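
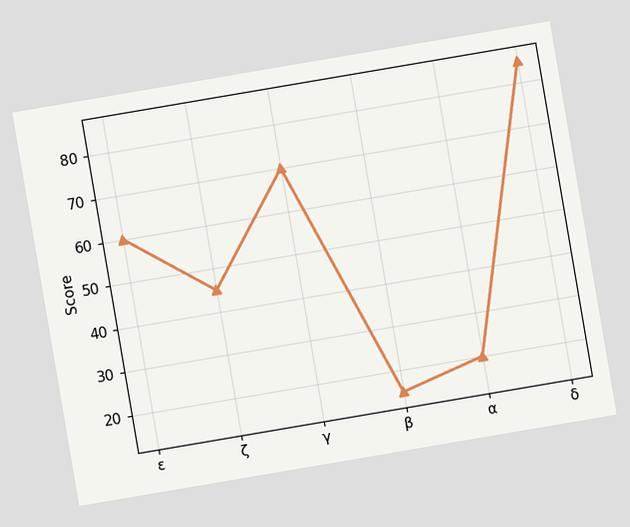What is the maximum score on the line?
85

The chart is tilted about 10° counter-clockwise. The highest point is at δ, and reading across to the y-axis gives 85.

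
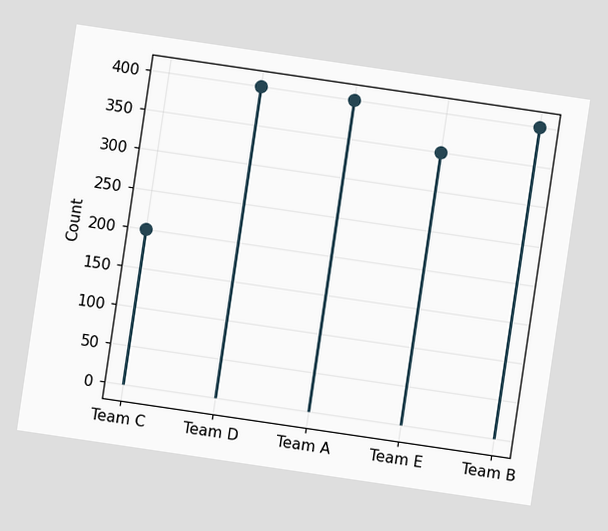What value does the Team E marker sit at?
The chart is tilted about 8° clockwise. The Team E marker sits at 350.

350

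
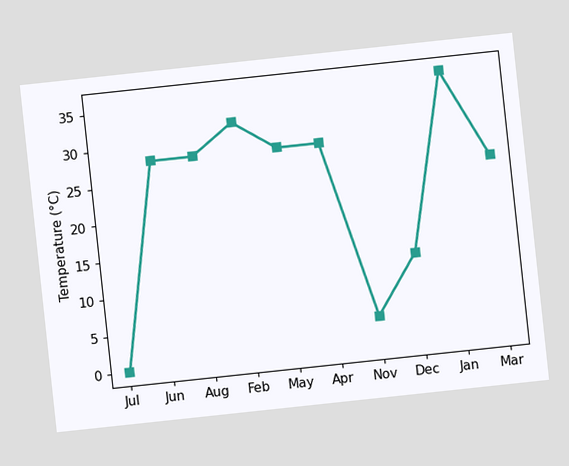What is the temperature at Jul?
0°C

The chart is tilted about 6° counter-clockwise. At Jul, the line is at 0°C.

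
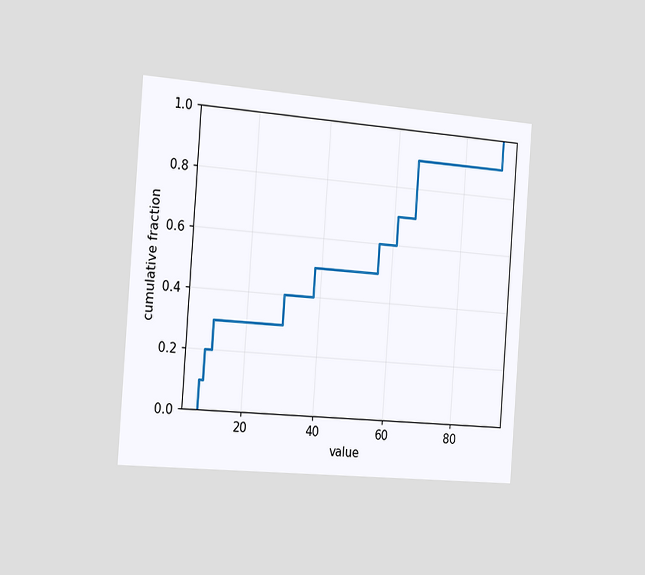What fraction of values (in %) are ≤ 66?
The chart is tilted about 4° clockwise and viewed slightly from the left. At x=66 the ECDF step is at 90%.

90%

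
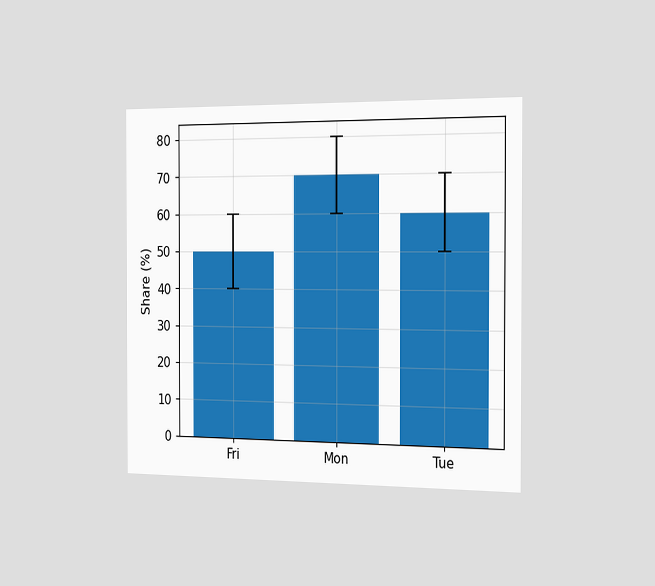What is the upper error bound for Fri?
60%

The chart is viewed slightly from the right. The Fri bar's upper whisker reaches 60%.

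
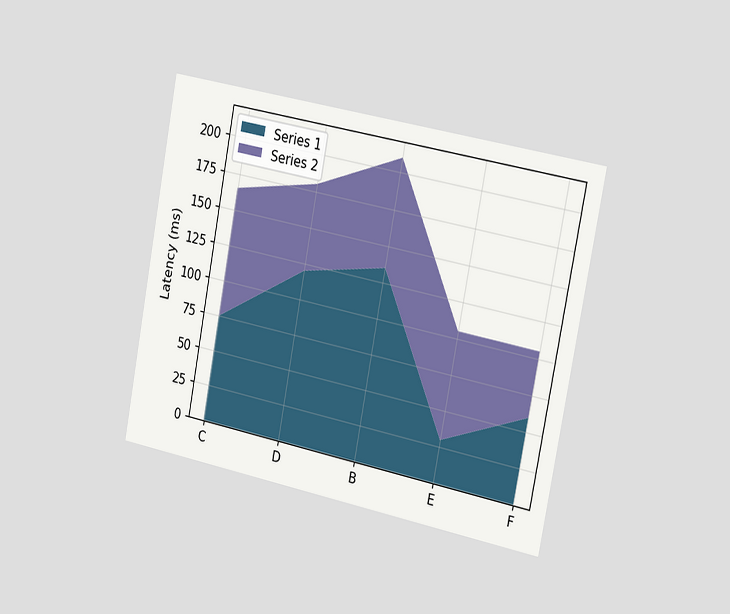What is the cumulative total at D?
180ms

The chart is tilted about 11° clockwise and viewed slightly from the right. The stacked total at D reaches 180ms.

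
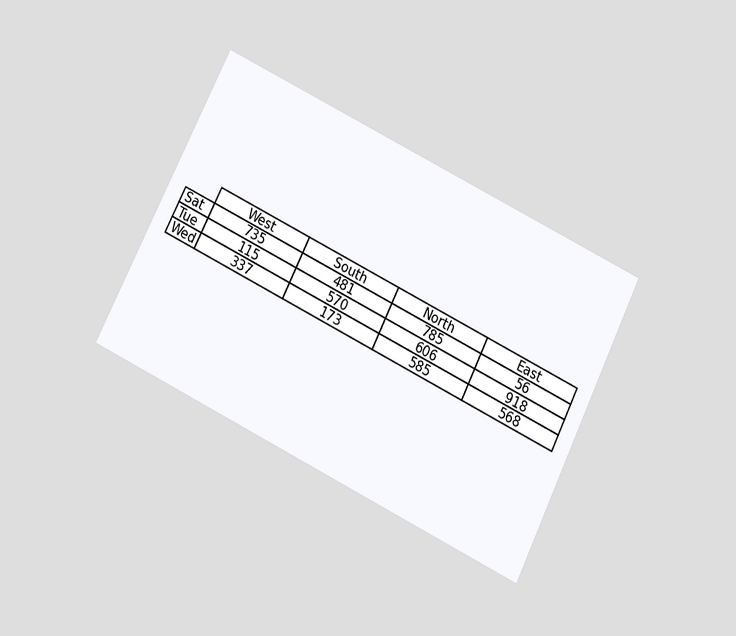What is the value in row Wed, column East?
568

The chart is tilted about 26° clockwise and viewed slightly from below. The (Wed, East) cell reads 568.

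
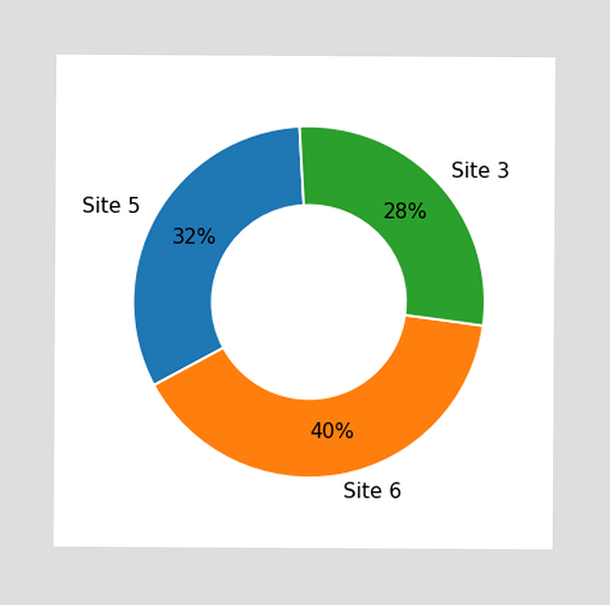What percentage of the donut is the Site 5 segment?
The Site 5 segment takes up 32% of the ring.

32%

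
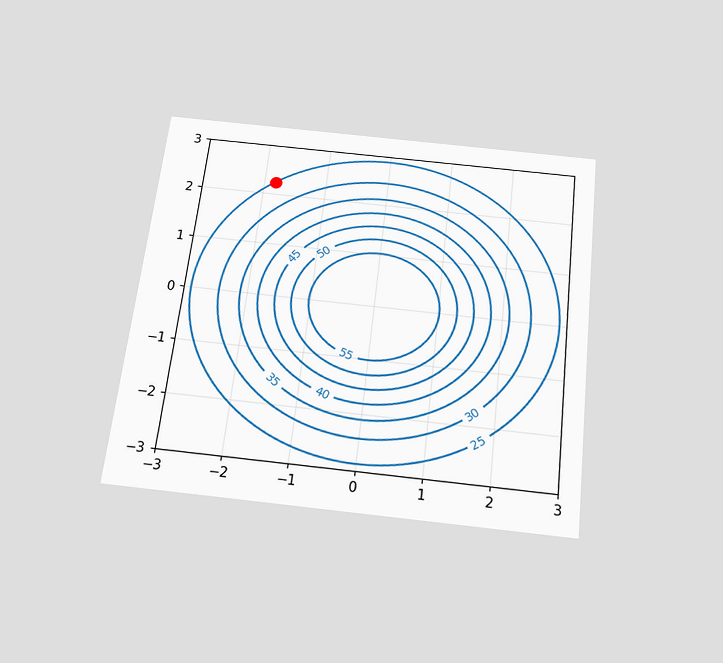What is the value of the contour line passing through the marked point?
25

The chart is tilted about 7° clockwise and viewed slightly from below. The marked point sits on the contour labelled 25.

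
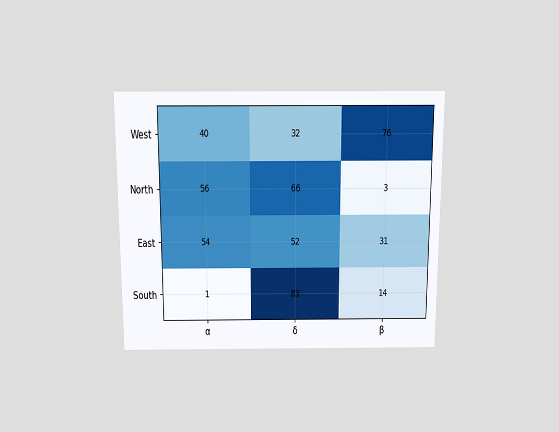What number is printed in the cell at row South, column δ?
The chart is viewed slightly from above. The (South, δ) cell reads 83.

83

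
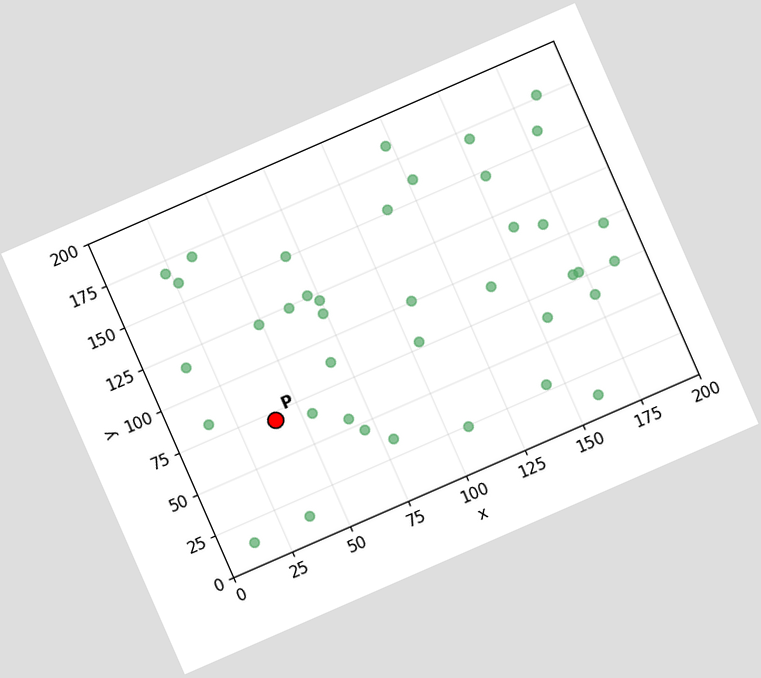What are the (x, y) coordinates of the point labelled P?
The chart is tilted about 24° counter-clockwise. Following the gridlines from P to each axis, P sits at (40, 70).

(40, 70)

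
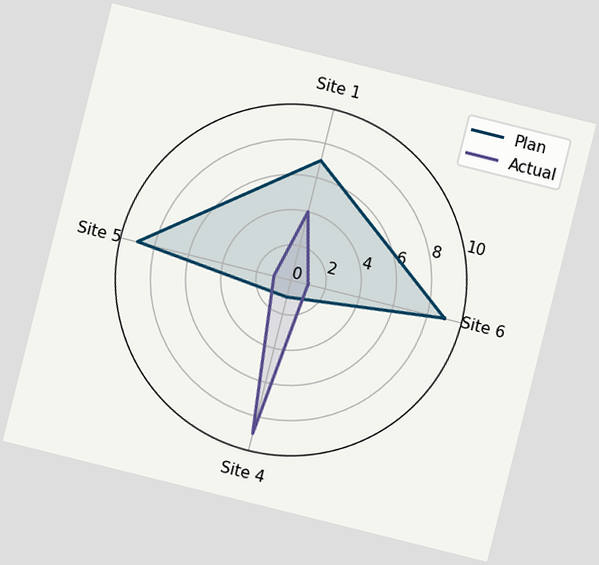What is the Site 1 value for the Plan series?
The chart is tilted about 14° clockwise. On the Site 1 axis, Plan reaches 7.

7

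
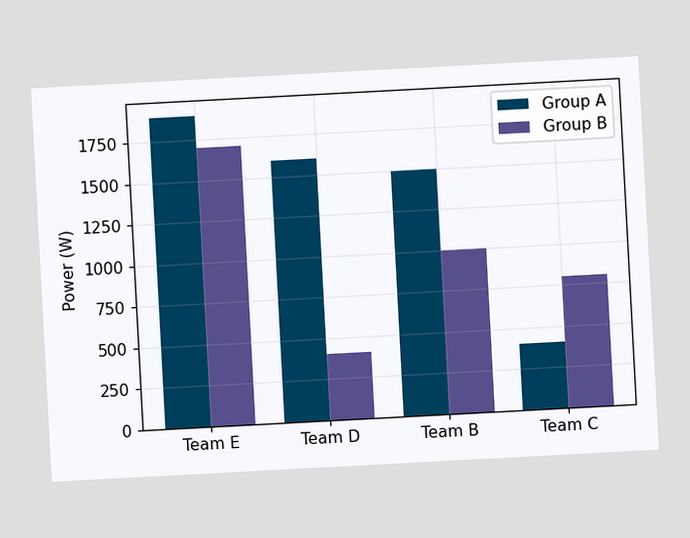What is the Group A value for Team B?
1500W

The chart is tilted about 3° counter-clockwise. The Group A bar at Team B reaches 1500W on the y-axis.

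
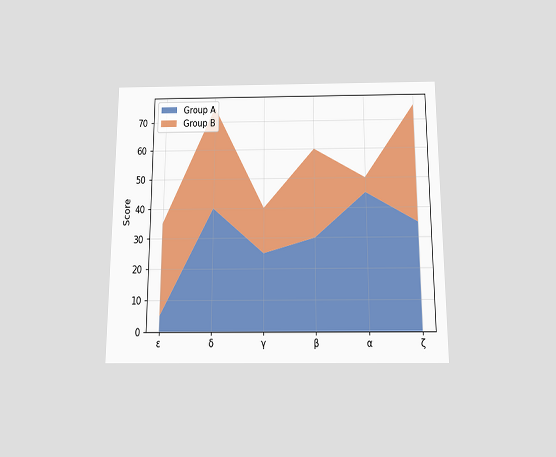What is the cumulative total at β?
60

The chart is viewed slightly from below. The stacked total at β reaches 60.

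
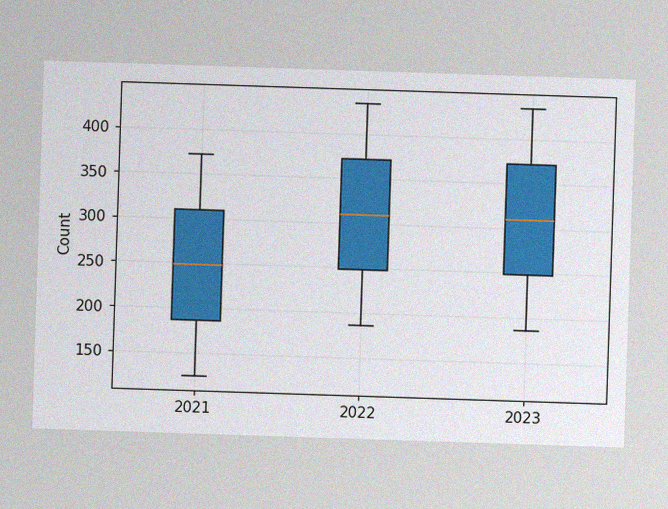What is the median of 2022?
310

The image has some photo noise and uneven lighting. The median line in the 2022 box sits at 310.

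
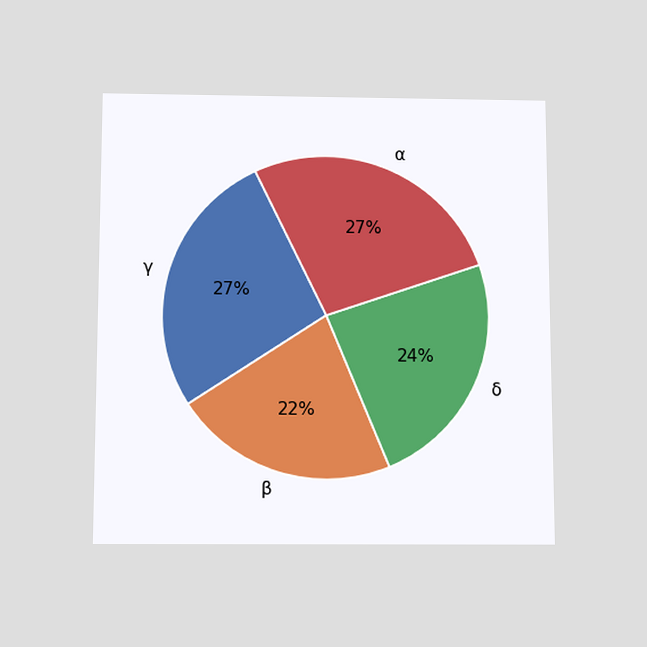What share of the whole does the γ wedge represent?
27%

The chart is viewed slightly from below. The γ slice takes up 27% of the pie.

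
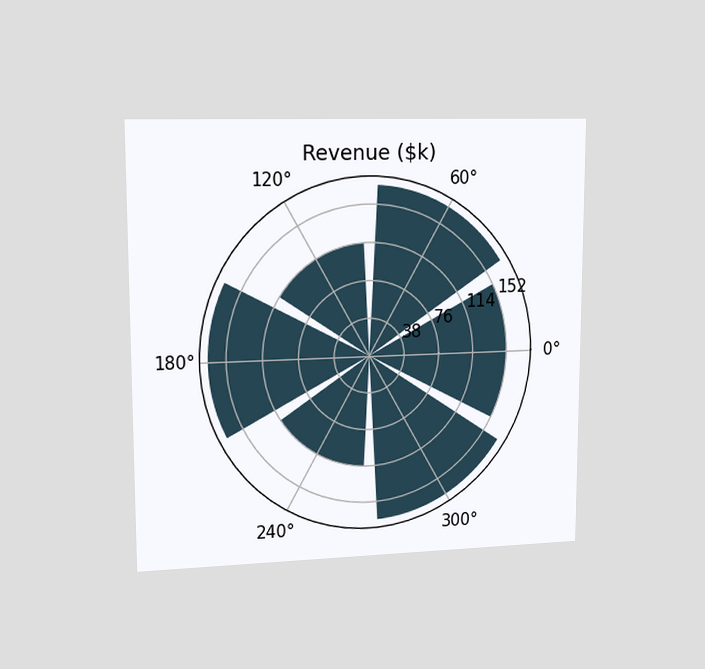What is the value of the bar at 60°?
$171k

The chart is viewed slightly from the left. The bar at 60° reaches $171k on the radial axis.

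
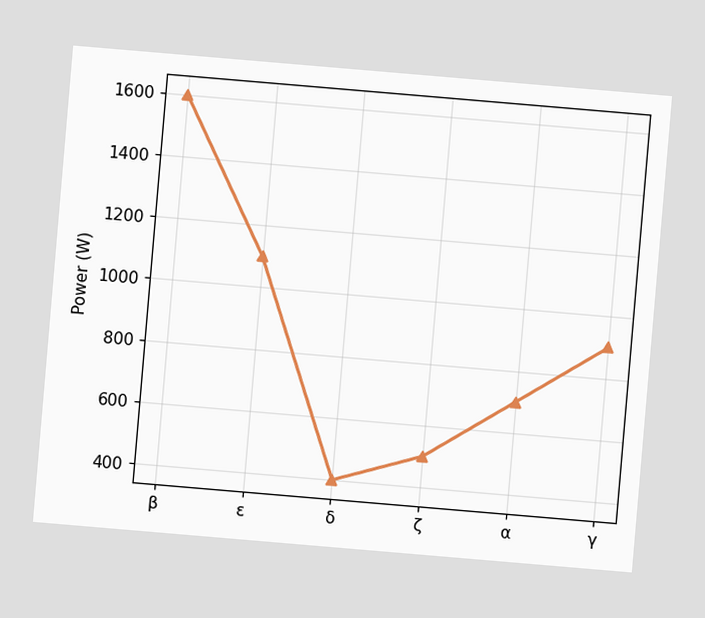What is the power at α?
700W

The chart is tilted about 5° clockwise. At α, the line is at 700W.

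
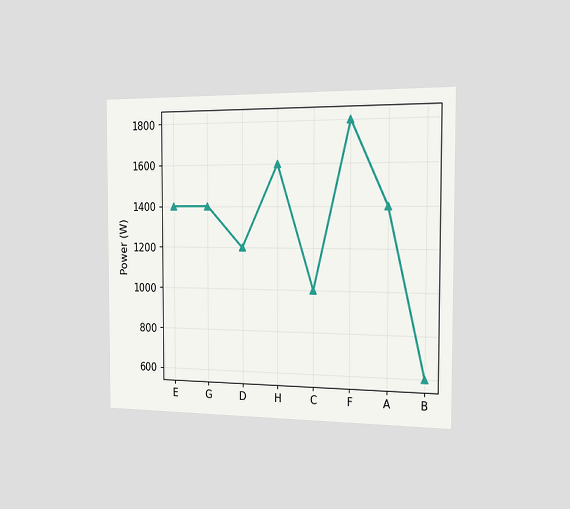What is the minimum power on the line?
The chart is viewed slightly from the right. The lowest point is at B, and reading across to the y-axis gives 600W.

600W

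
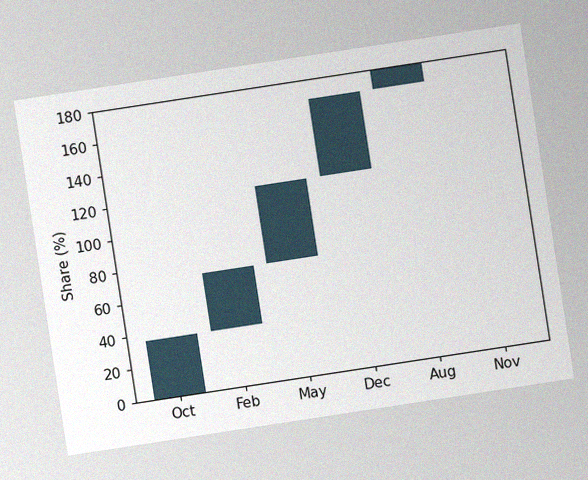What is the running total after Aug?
The chart is tilted about 9° counter-clockwise, with some photo noise. After Aug the running total reaches 180%.

180%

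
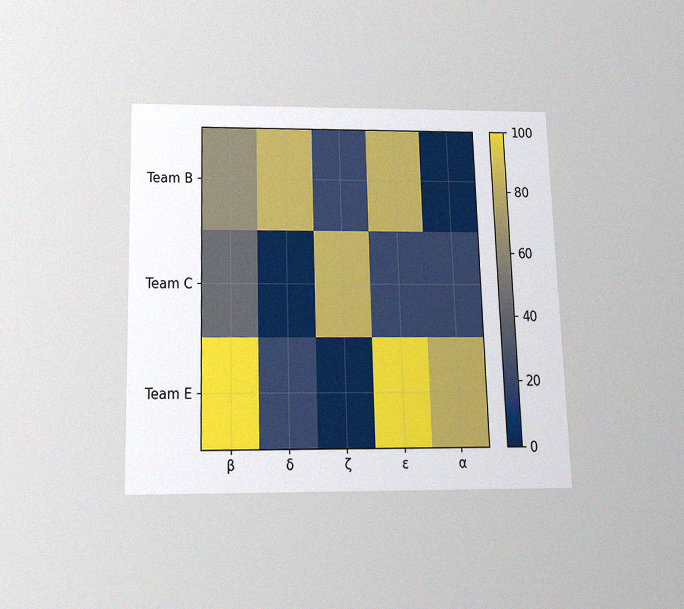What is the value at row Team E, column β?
The chart is viewed slightly from below, with some photo noise. Matching cell (Team E, β) against the colorbar gives 100.

100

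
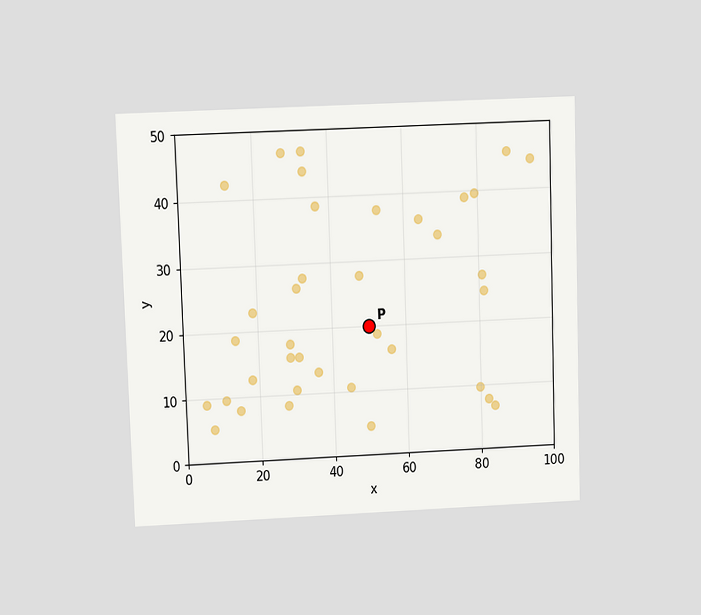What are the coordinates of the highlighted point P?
The chart is viewed slightly from above. Following the gridlines from P to each axis, P sits at (50, 20).

(50, 20)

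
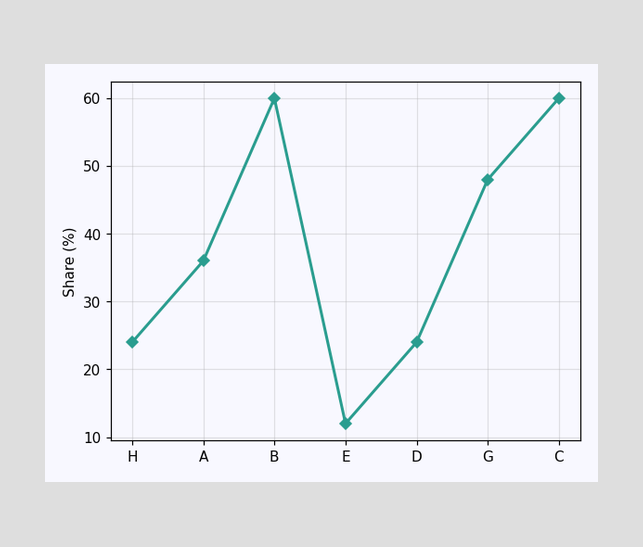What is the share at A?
At A, the line is at 36%.

36%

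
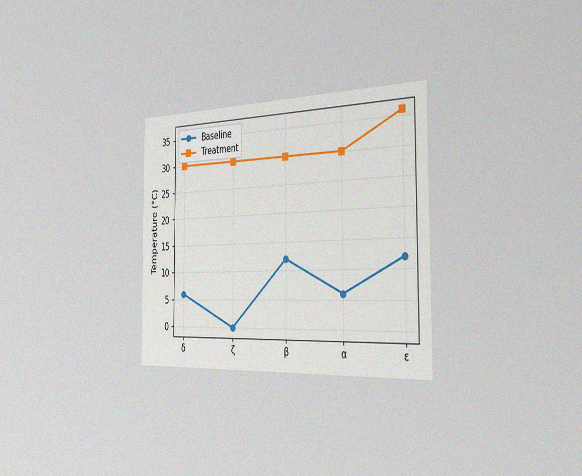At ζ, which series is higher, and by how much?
The chart is viewed slightly from the right, with some photo noise. At ζ, Treatment sits above the other line by 30°C.

Treatment, by 30°C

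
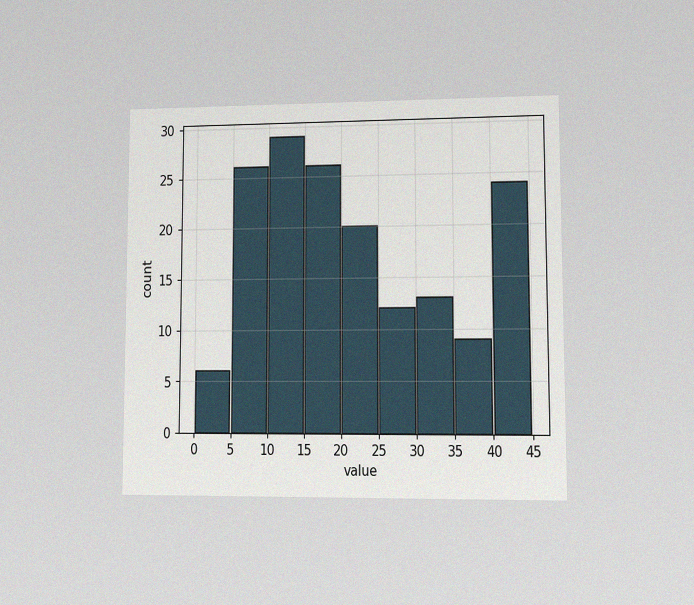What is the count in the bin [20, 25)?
The chart is viewed at a slight angle, with some photo noise. The [20, 25) bin has height 20.

20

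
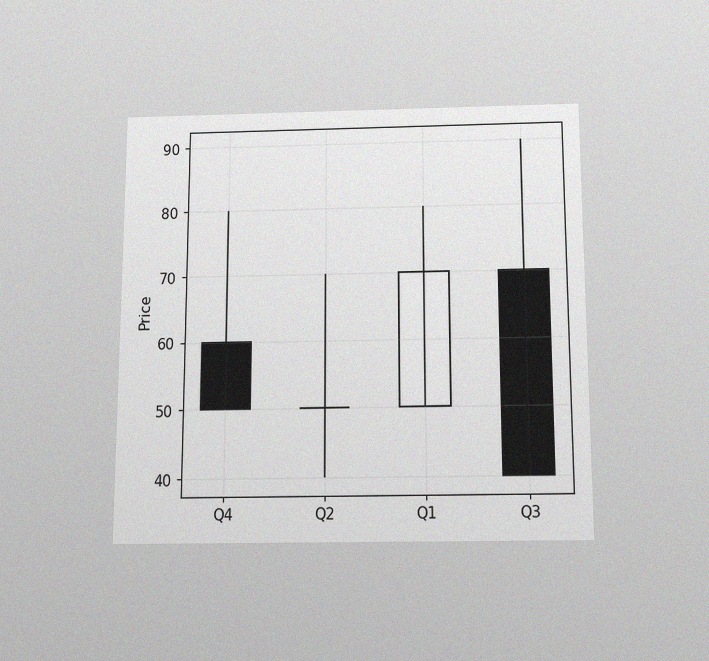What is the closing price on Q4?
The chart is viewed slightly from below, with some photo noise. The Q4 candle closes at 50.

50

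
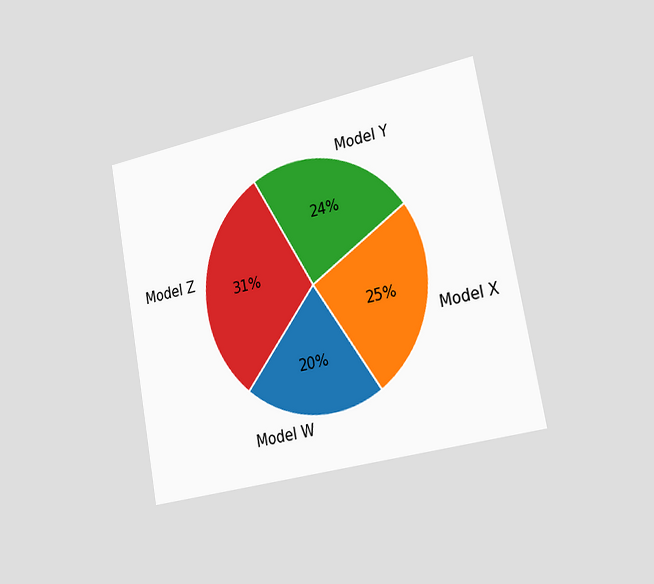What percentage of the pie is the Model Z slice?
31%

The chart is tilted about 11° counter-clockwise and viewed slightly from the right. The Model Z slice takes up 31% of the pie.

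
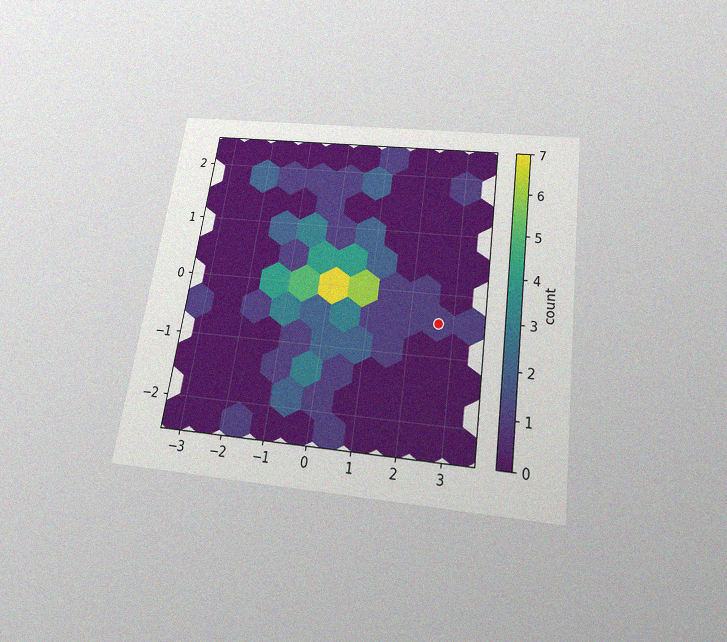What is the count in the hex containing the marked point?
The chart is tilted about 8° clockwise and viewed slightly from below, with some photo noise. The marked hex reads 1 on the colorbar.

1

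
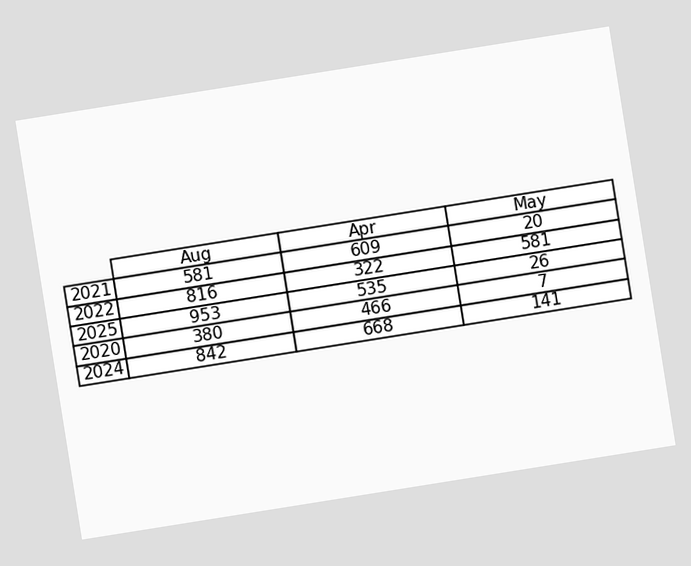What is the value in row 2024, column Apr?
668

The chart is tilted about 9° counter-clockwise. The (2024, Apr) cell reads 668.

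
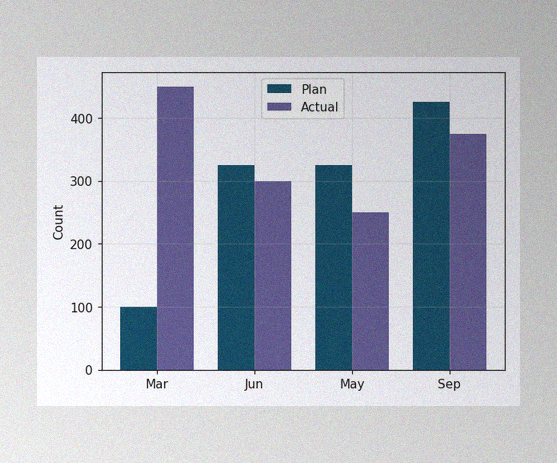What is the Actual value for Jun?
300

The image has some photo noise and uneven lighting. The Actual bar at Jun reaches 300 on the y-axis.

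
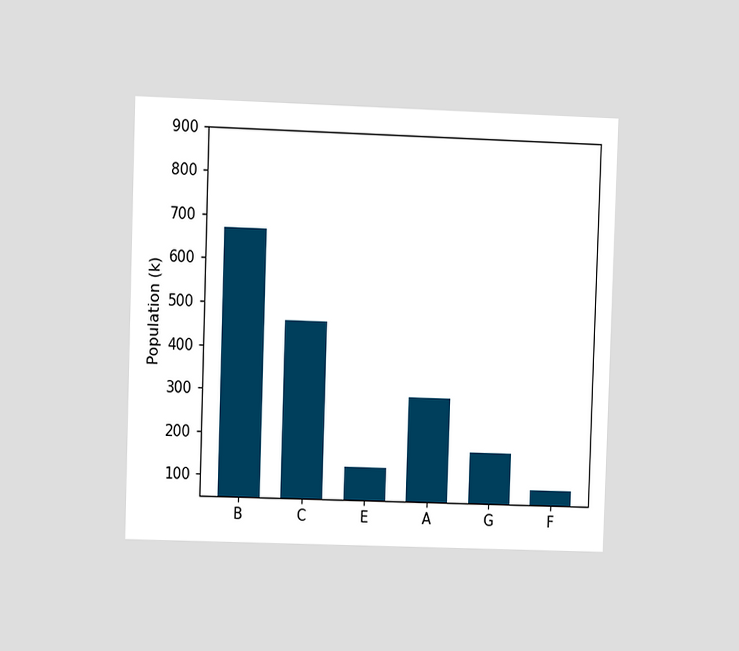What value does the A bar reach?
294k

The chart is viewed at a slight angle. Reading along the chart's y-axis, the A bar reaches 294k.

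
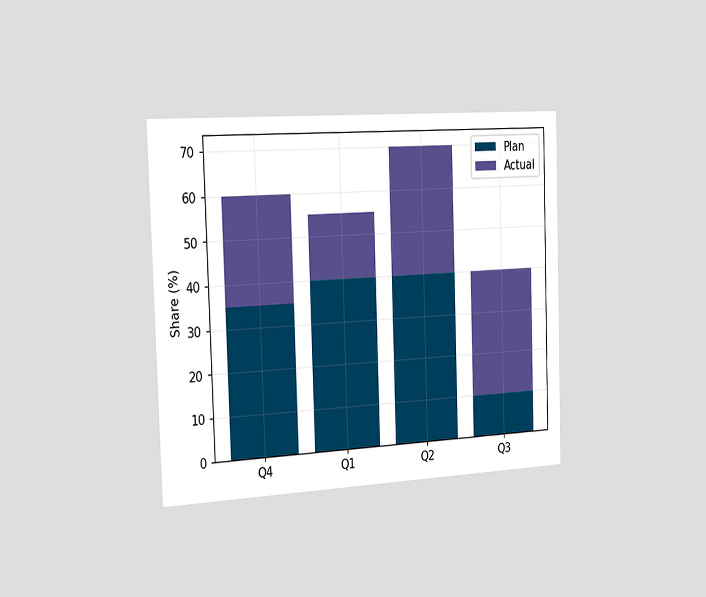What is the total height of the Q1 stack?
The chart is viewed slightly from the left. The Q1 stack's top reaches 55% on the y-axis.

55%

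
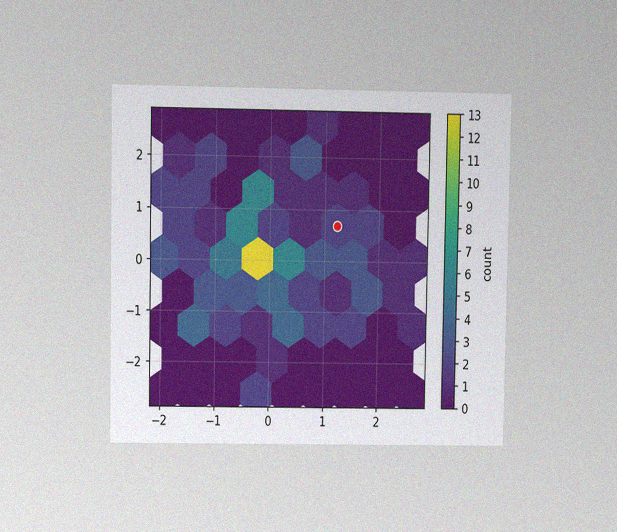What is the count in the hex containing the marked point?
2

The chart is viewed at a slight angle, with some photo noise. The marked hex reads 2 on the colorbar.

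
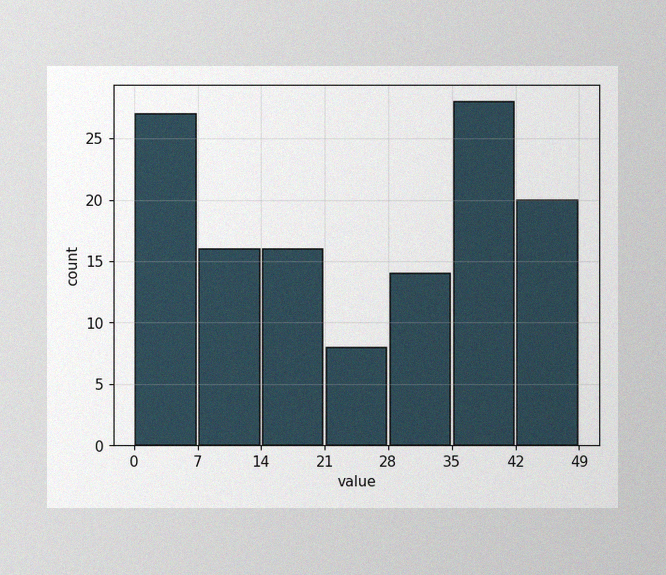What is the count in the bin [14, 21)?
The image has some photo noise and uneven lighting. The [14, 21) bin has height 16.

16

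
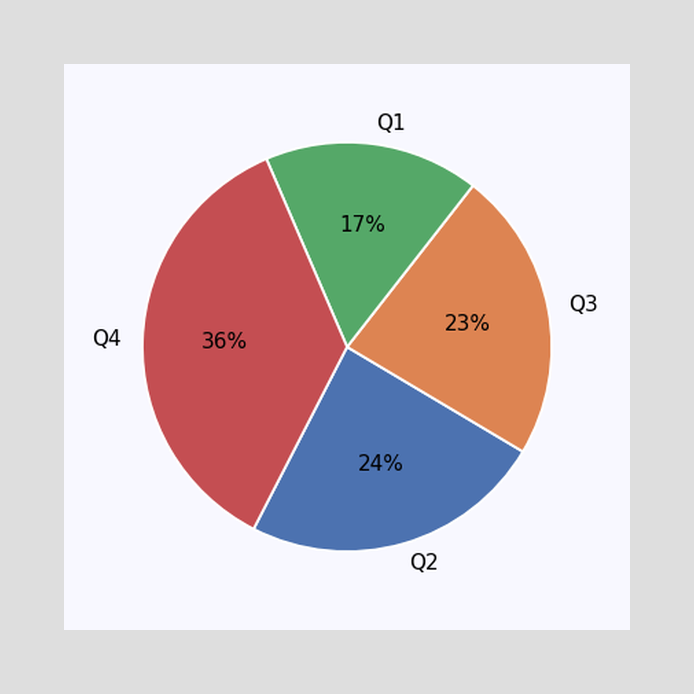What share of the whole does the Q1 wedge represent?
The Q1 slice takes up 17% of the pie.

17%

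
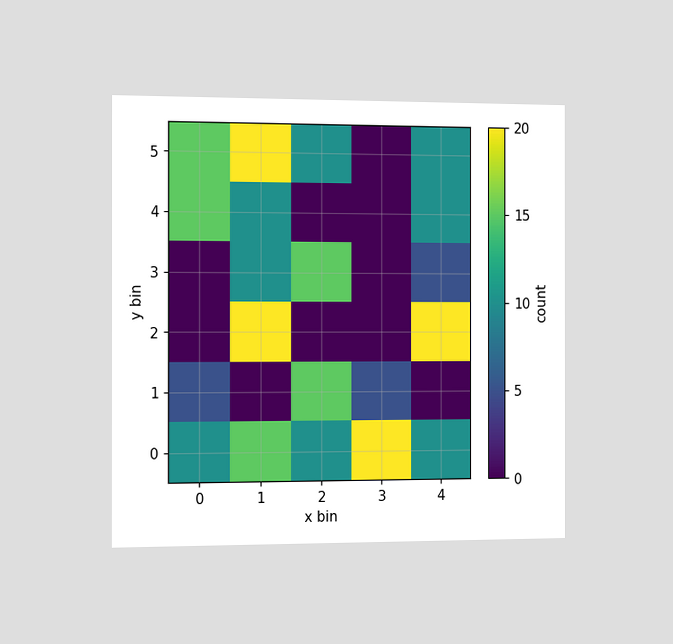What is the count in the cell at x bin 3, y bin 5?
0

The chart is viewed slightly from the left. Matching the cell (3, 5) against the colorbar gives 0.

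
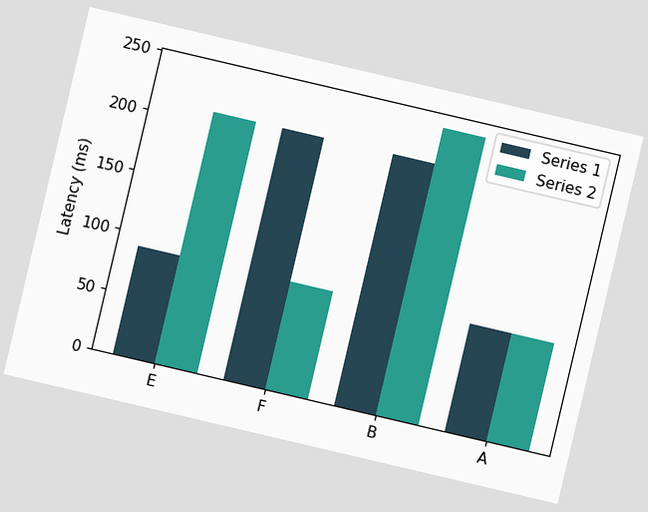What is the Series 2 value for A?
90ms

The chart is tilted about 13° clockwise. The Series 2 bar at A reaches 90ms on the y-axis.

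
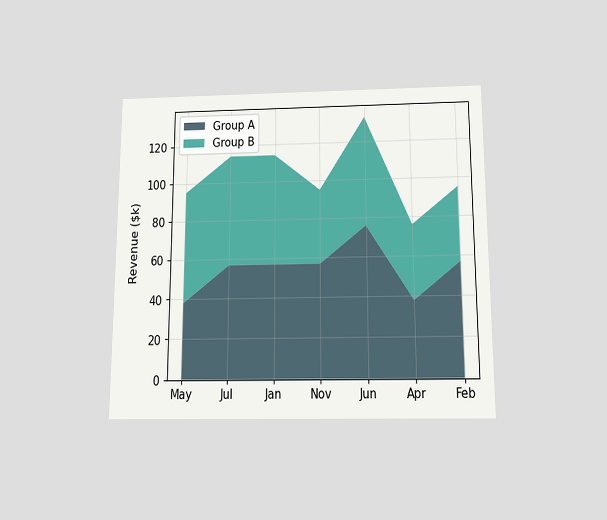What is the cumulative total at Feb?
$95k

The chart is viewed slightly from below. The stacked total at Feb reaches $95k.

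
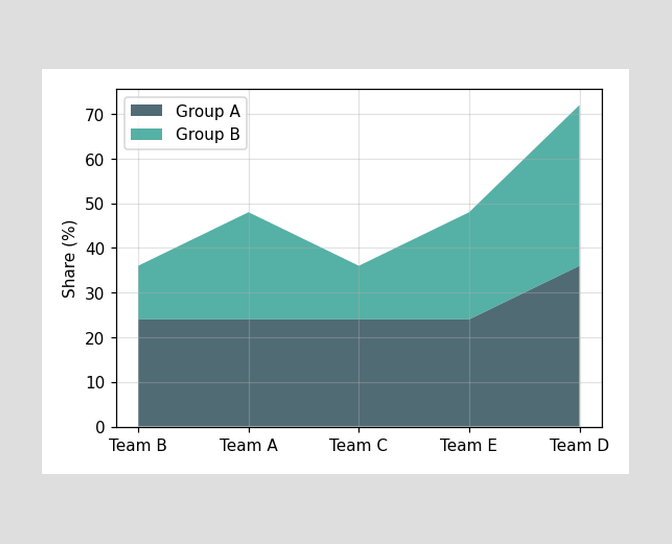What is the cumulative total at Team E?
The stacked total at Team E reaches 48%.

48%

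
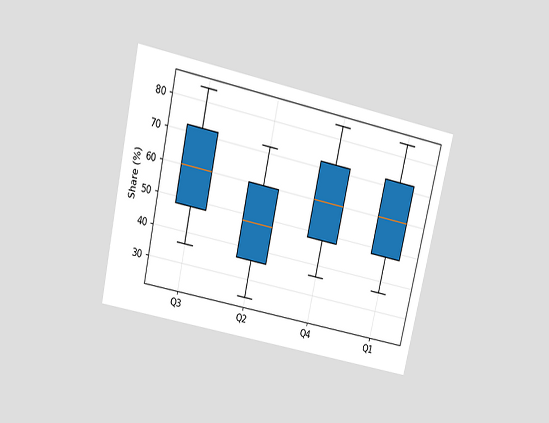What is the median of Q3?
The chart is tilted about 13° clockwise and viewed slightly from above. The median line in the Q3 box sits at 60%.

60%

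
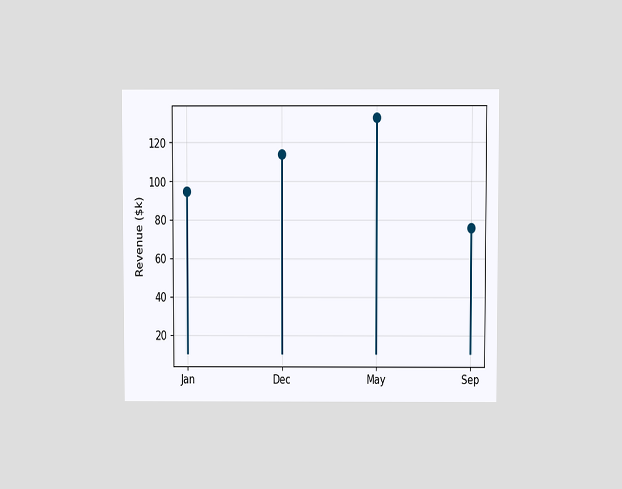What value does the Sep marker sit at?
The chart is viewed slightly from above. The Sep marker sits at $76k.

$76k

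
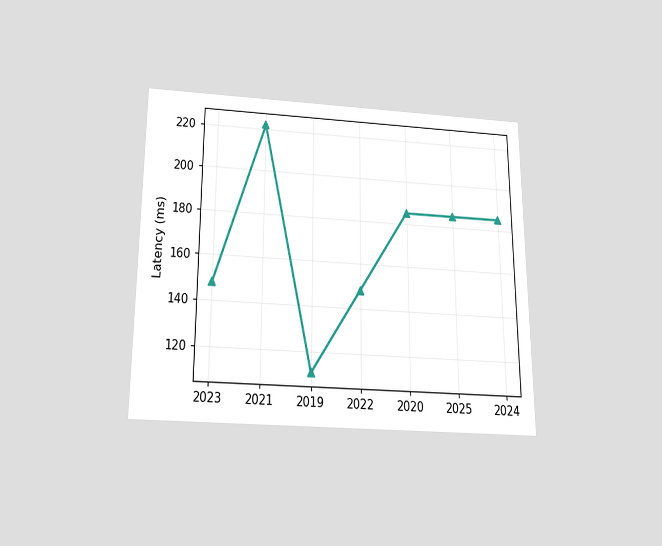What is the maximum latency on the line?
The chart is viewed slightly from below. The highest point is at 2021, and reading across to the y-axis gives 222ms.

222ms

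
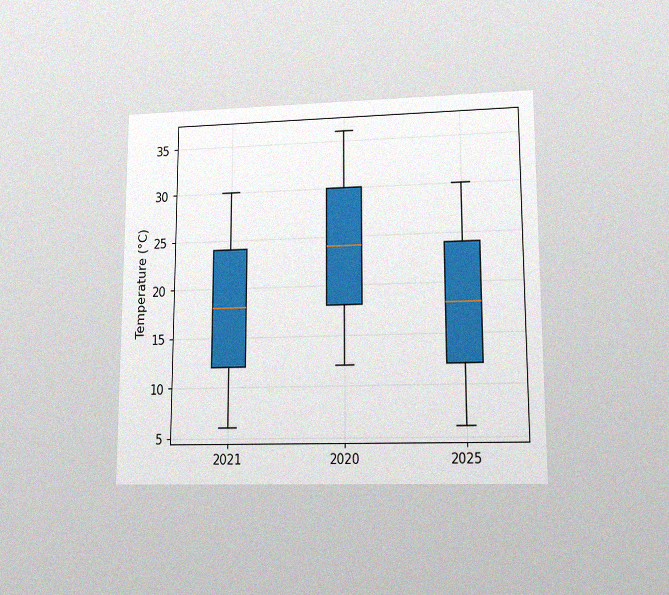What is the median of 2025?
The chart is viewed at a slight angle, with some photo noise. The median line in the 2025 box sits at 18°C.

18°C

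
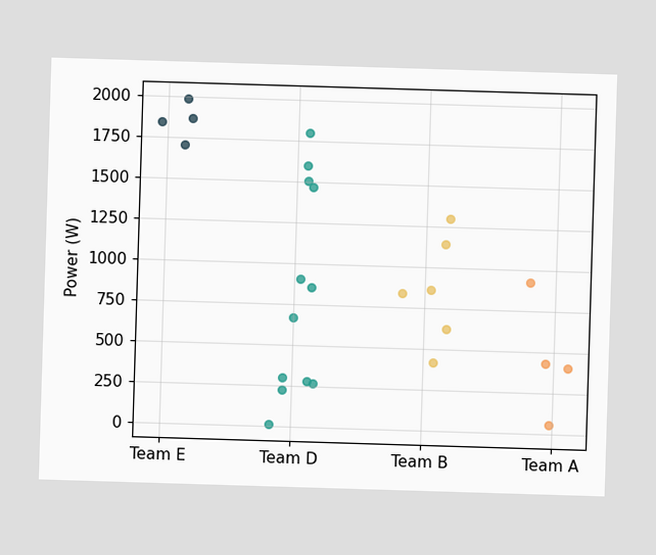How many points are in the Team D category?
Counting the markers in the Team D column gives 12.

12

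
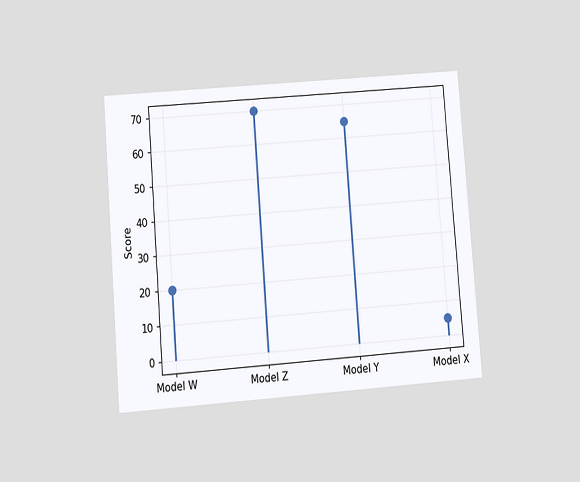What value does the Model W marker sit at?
The chart is tilted about 4° counter-clockwise and viewed at a slight angle. The Model W marker sits at 20.

20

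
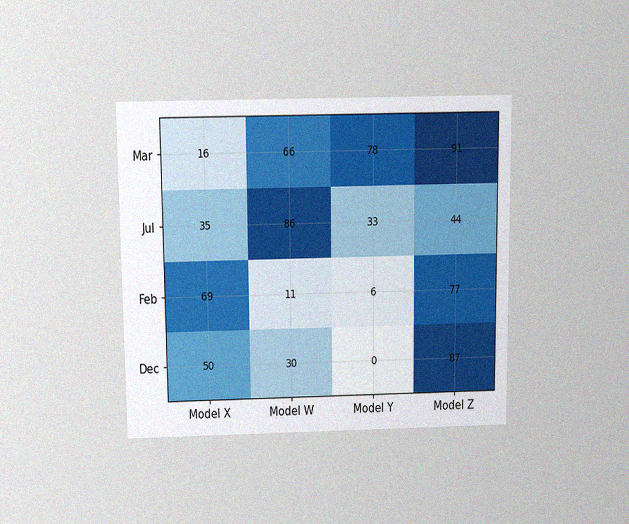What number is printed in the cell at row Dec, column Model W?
The chart is viewed slightly from above, with some photo noise. The (Dec, Model W) cell reads 30.

30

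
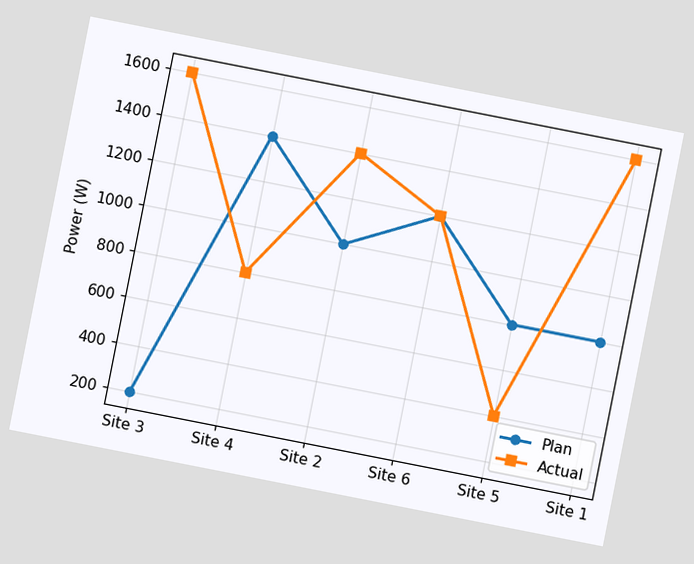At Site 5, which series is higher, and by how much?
The chart is tilted about 11° clockwise. At Site 5, Plan sits above the other line by 400W.

Plan, by 400W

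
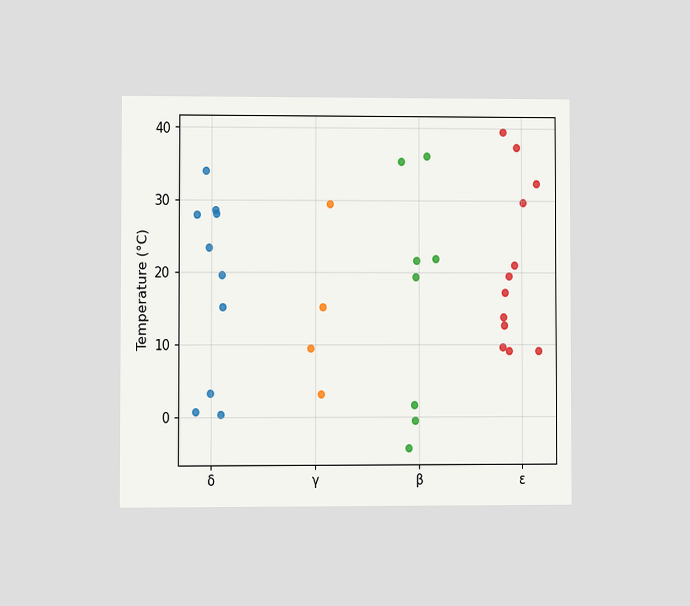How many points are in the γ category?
The chart is viewed at a slight angle. Counting the markers in the γ column gives 4.

4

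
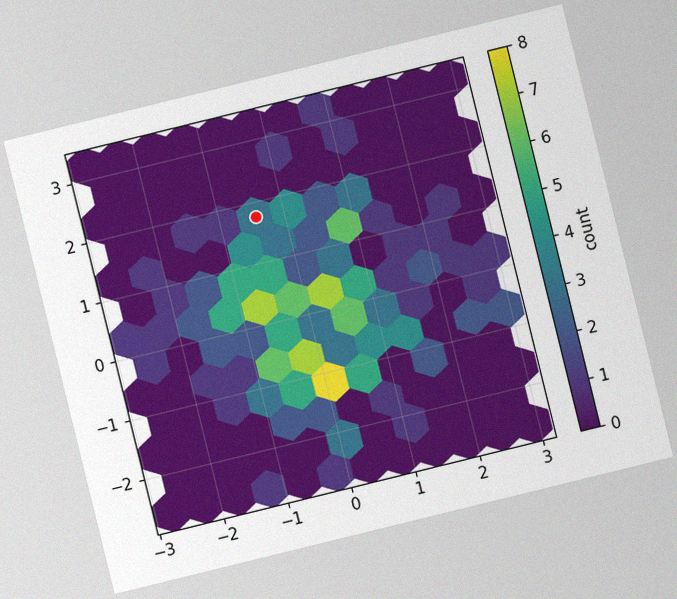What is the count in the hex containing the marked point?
3

The chart is tilted about 14° counter-clockwise, with some photo noise. The marked hex reads 3 on the colorbar.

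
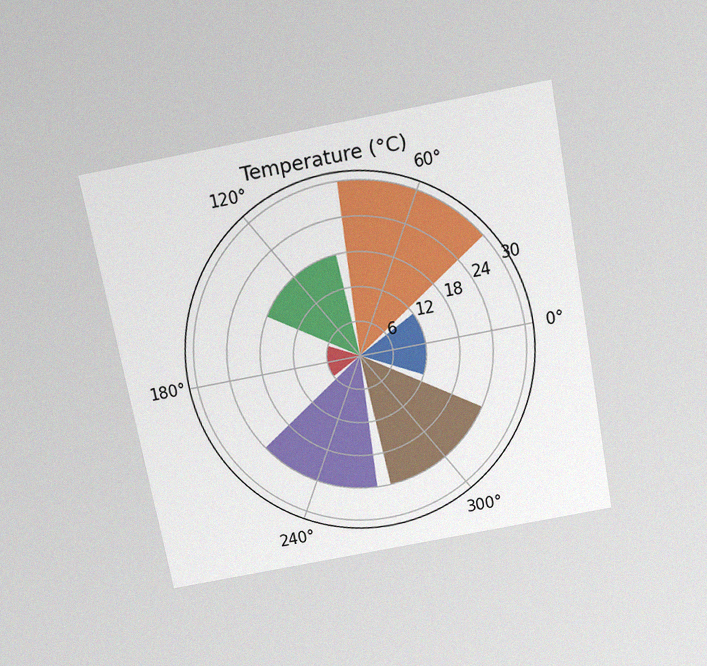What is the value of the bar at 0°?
The chart is tilted about 11° counter-clockwise and viewed slightly from above, with some photo noise. The bar at 0° reaches 12°C on the radial axis.

12°C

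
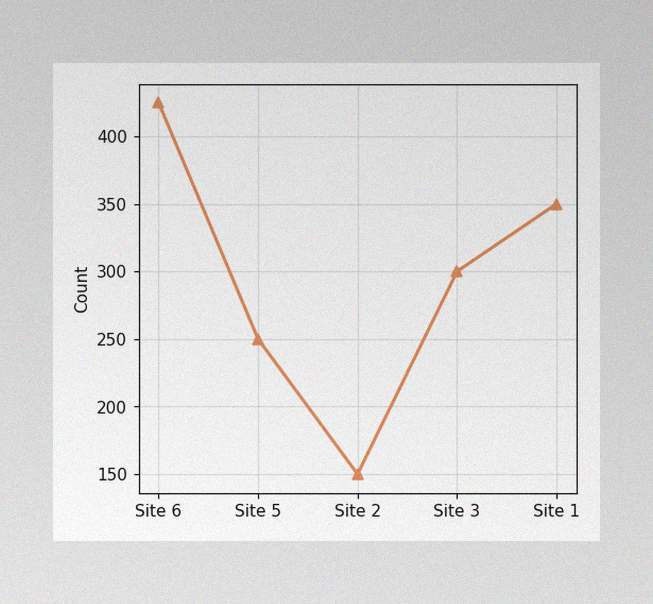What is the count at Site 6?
The image has some photo noise and uneven lighting. At Site 6, the line is at 425.

425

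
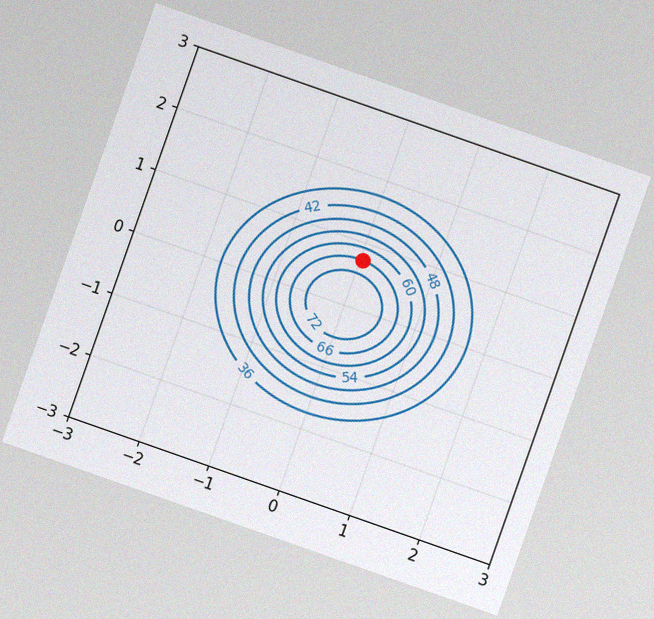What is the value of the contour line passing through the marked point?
The chart is tilted about 19° clockwise, with some photo noise. The marked point sits on the contour labelled 66.

66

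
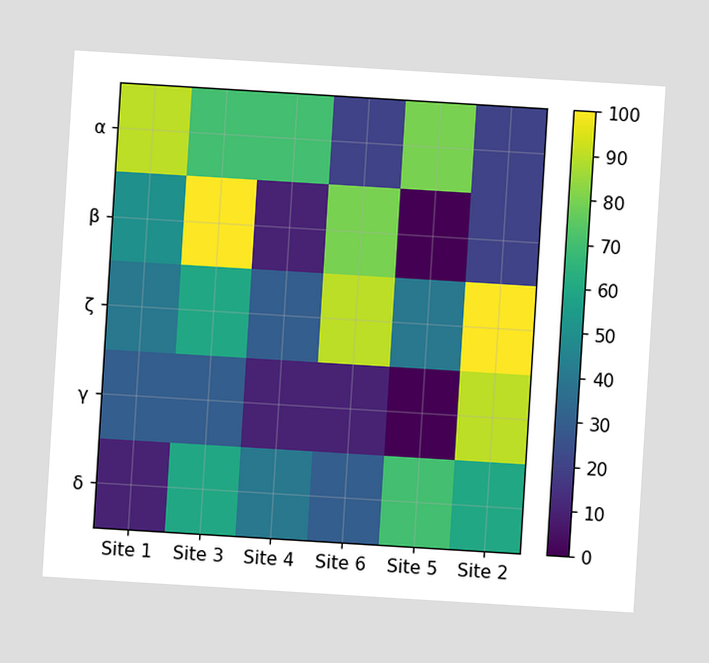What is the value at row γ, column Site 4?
The chart is tilted about 3° clockwise. Matching cell (γ, Site 4) against the colorbar gives 10.

10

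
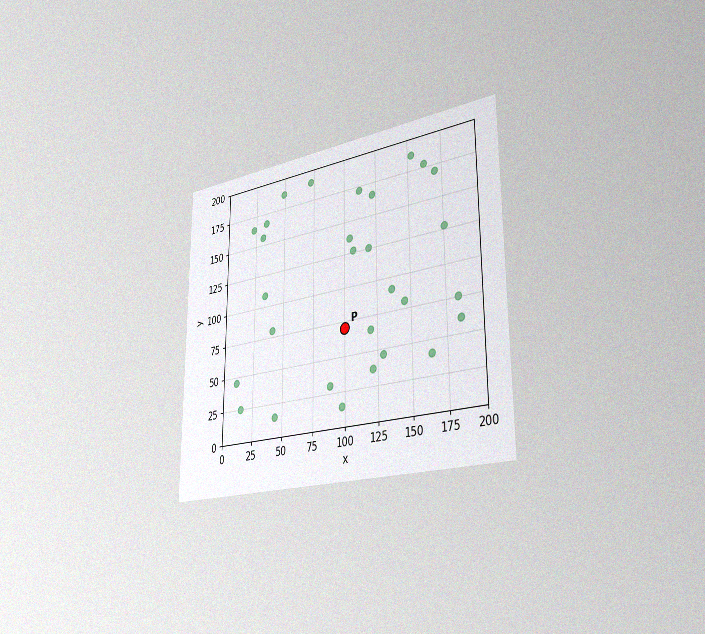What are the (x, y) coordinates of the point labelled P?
The chart is viewed slightly from the right, with some photo noise. Following the gridlines from P to each axis, P sits at (100, 70).

(100, 70)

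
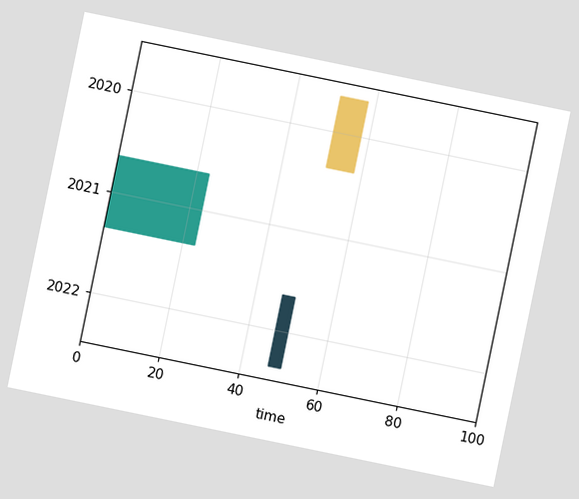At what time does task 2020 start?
51

The chart is tilted about 12° clockwise. The 2020 bar begins at t=51.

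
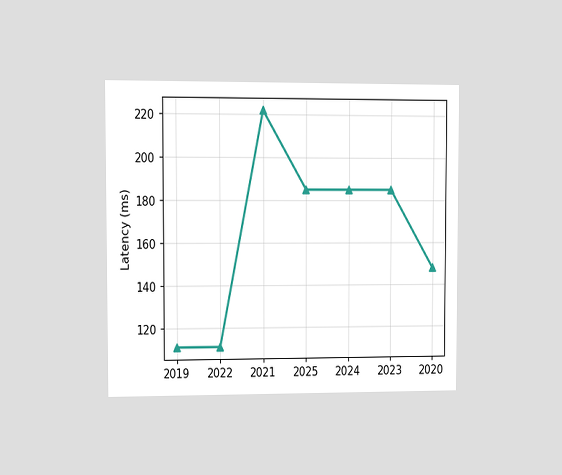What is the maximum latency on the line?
222ms

The chart is viewed at a slight angle. The highest point is at 2021, and reading across to the y-axis gives 222ms.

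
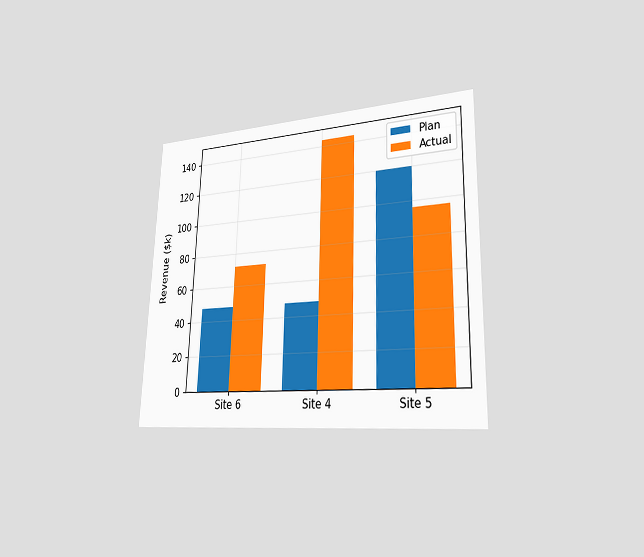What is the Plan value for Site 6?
The chart is viewed slightly from the right. The Plan bar at Site 6 reaches $48k on the y-axis.

$48k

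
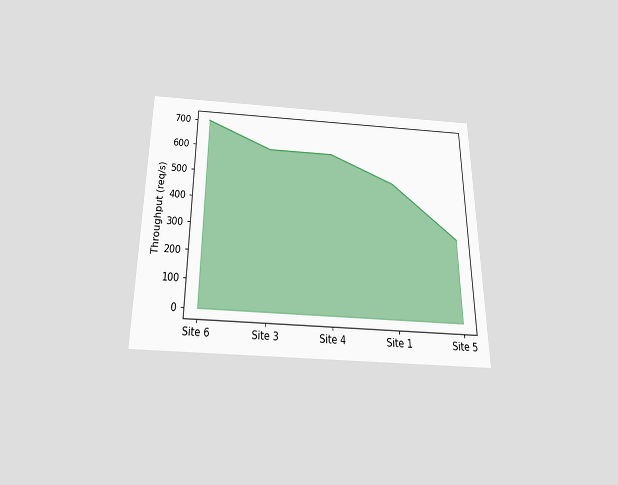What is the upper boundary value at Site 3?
The chart is viewed slightly from below. At Site 3 the upper boundary is at 600req/s.

600req/s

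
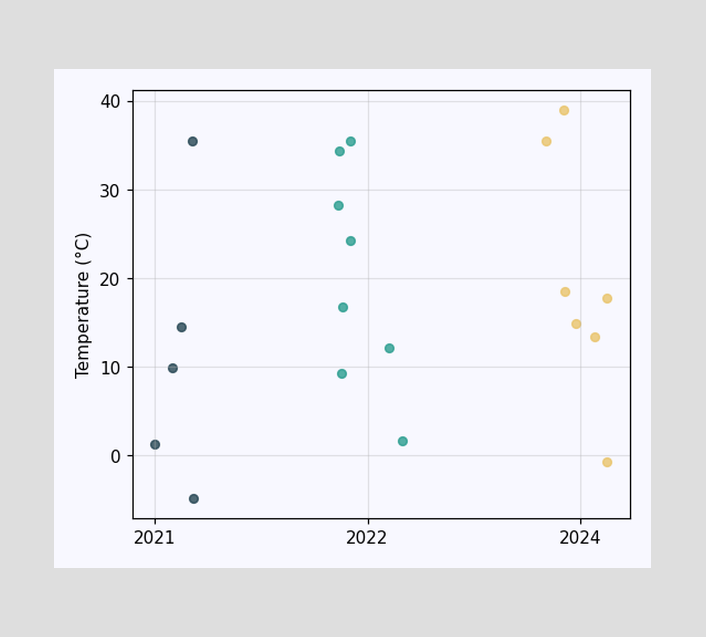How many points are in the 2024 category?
7

Counting the markers in the 2024 column gives 7.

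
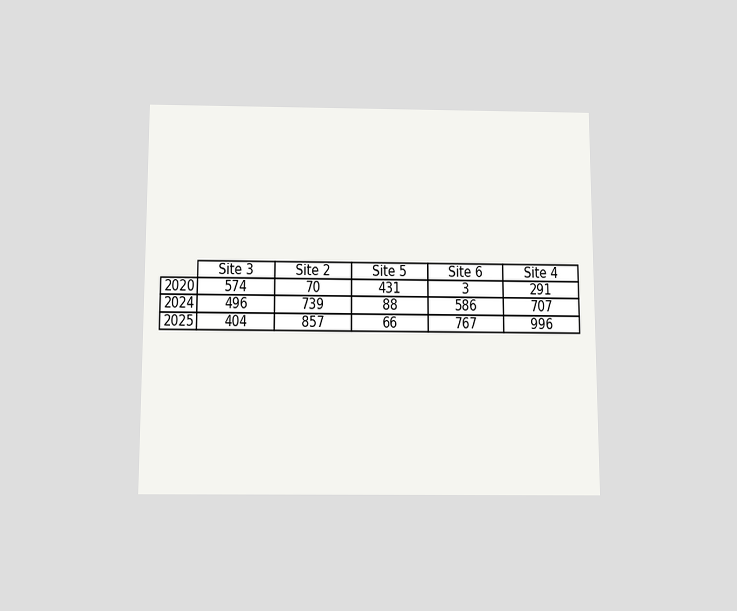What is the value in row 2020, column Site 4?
291

The chart is viewed slightly from below. The (2020, Site 4) cell reads 291.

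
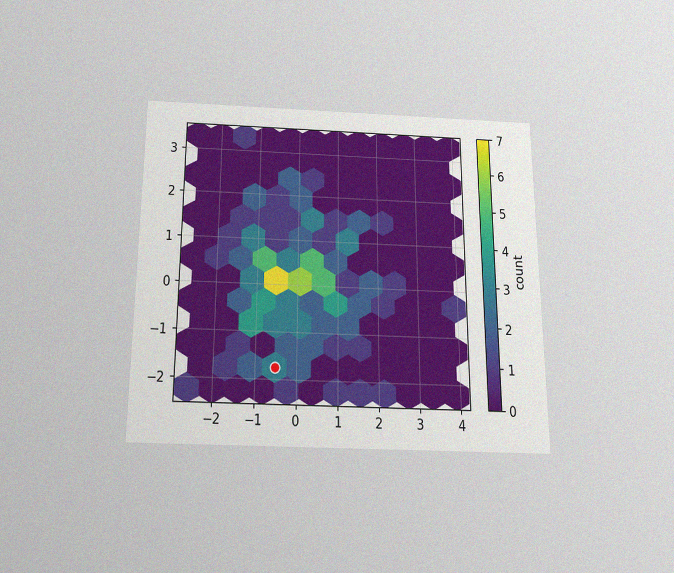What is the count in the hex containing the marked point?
3

The chart is viewed slightly from below, with some photo noise. The marked hex reads 3 on the colorbar.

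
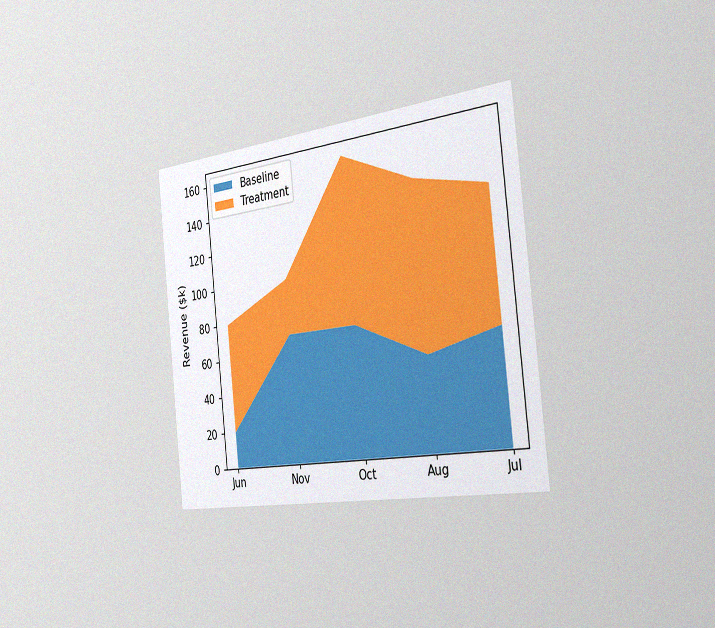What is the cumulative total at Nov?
$100k

The chart is tilted about 6° counter-clockwise and viewed slightly from the right, with some photo noise. The stacked total at Nov reaches $100k.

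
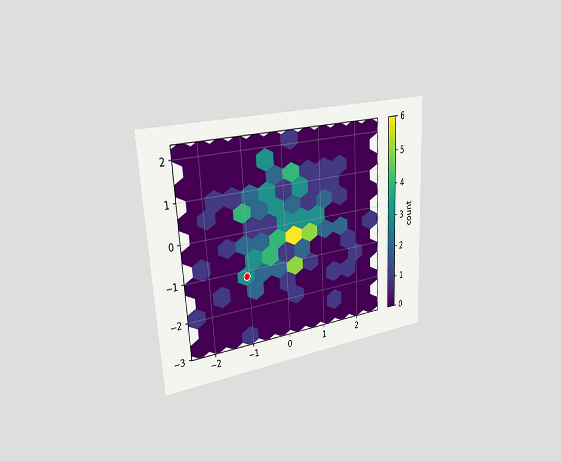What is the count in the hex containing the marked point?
3

The chart is tilted about 3° counter-clockwise and viewed slightly from the left. The marked hex reads 3 on the colorbar.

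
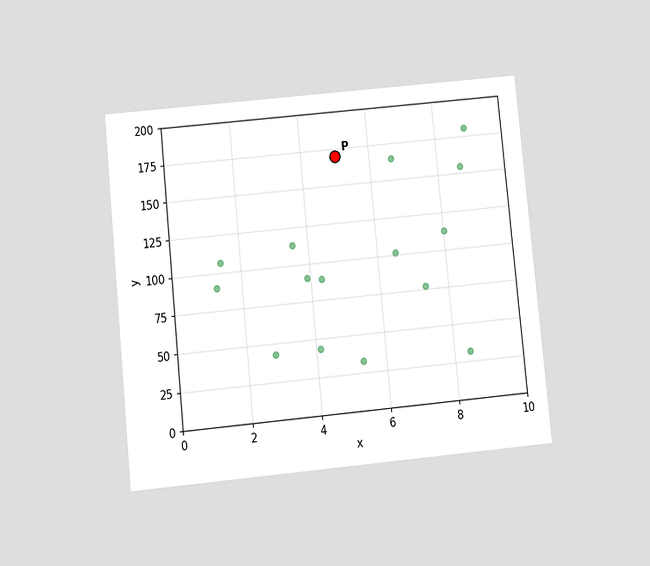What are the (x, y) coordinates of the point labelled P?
The chart is tilted about 6° counter-clockwise and viewed slightly from below. Following the gridlines from P to each axis, P sits at (5, 170).

(5, 170)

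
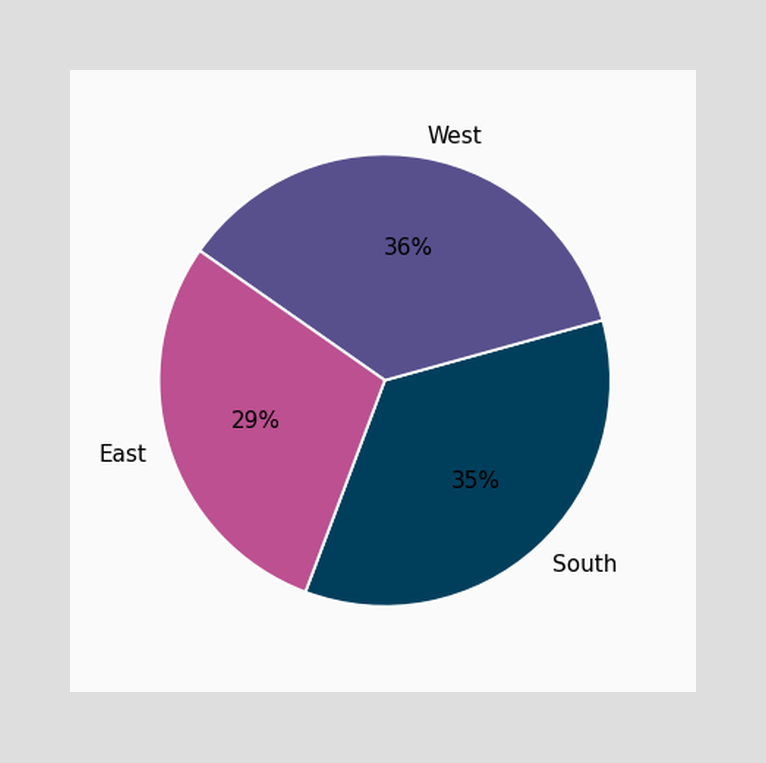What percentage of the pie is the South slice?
35%

The South slice takes up 35% of the pie.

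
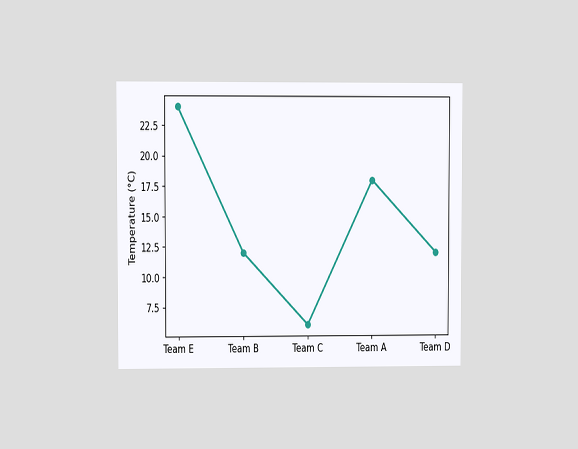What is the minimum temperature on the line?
The chart is viewed at a slight angle. The lowest point is at Team C, and reading across to the y-axis gives 6°C.

6°C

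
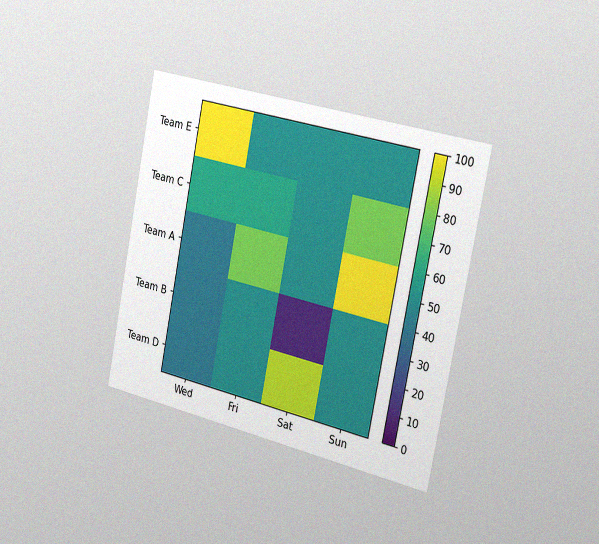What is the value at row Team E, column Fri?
50

The chart is tilted about 11° clockwise and viewed slightly from the right, with some photo noise. Matching cell (Team E, Fri) against the colorbar gives 50.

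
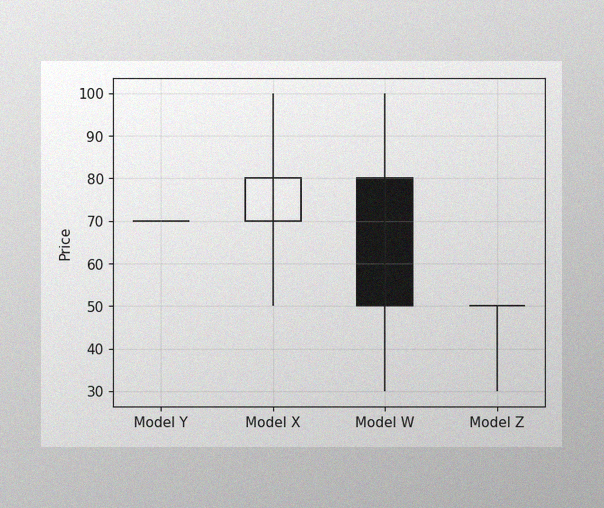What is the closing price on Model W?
50

The image has some photo noise and uneven lighting. The Model W candle closes at 50.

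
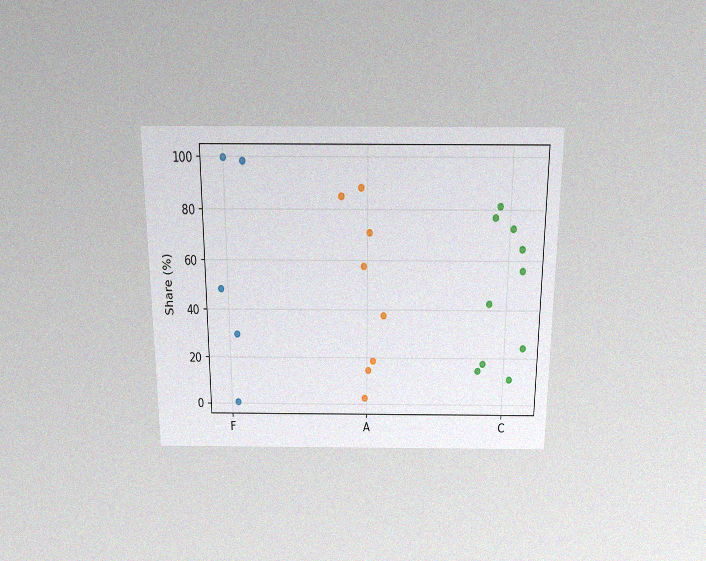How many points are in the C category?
10

The chart is viewed slightly from above, with some photo noise. Counting the markers in the C column gives 10.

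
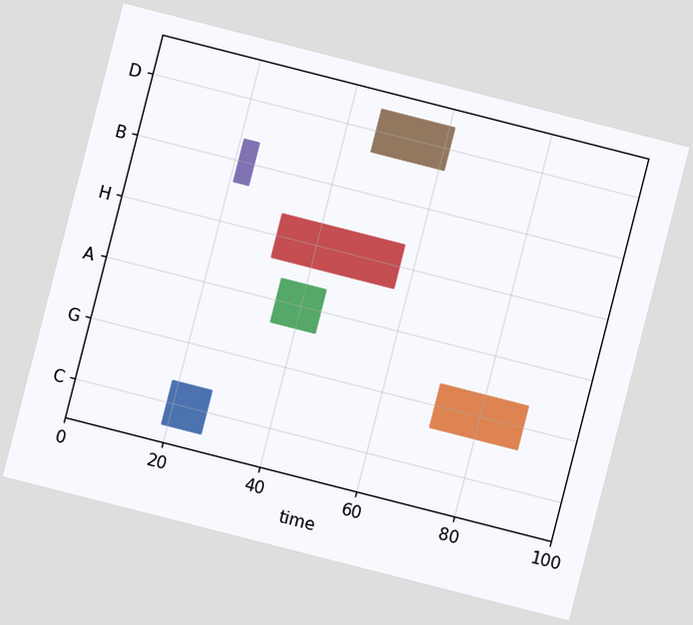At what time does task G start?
71

The chart is tilted about 14° clockwise. The G bar begins at t=71.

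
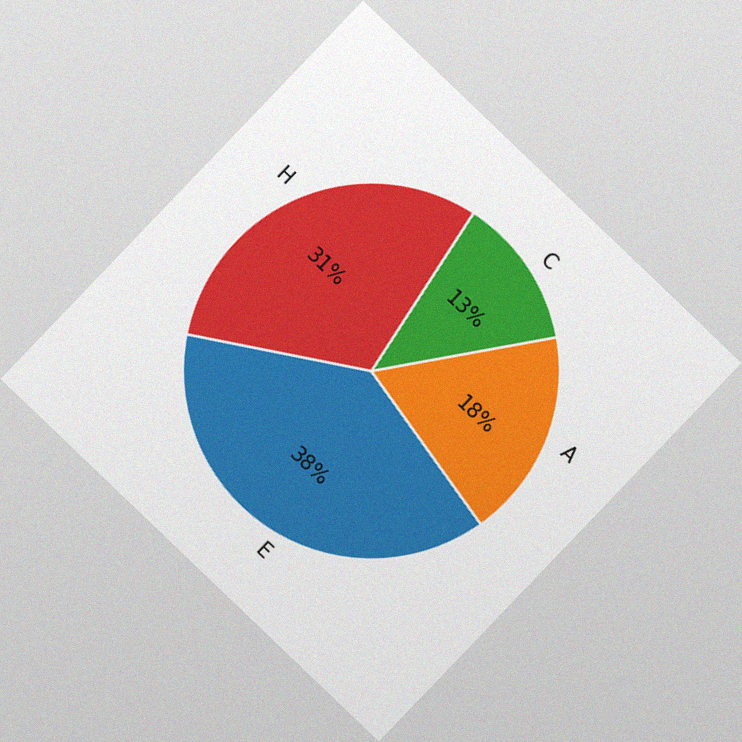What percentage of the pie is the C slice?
The chart is tilted about 44° clockwise, with some photo noise. The C slice takes up 13% of the pie.

13%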